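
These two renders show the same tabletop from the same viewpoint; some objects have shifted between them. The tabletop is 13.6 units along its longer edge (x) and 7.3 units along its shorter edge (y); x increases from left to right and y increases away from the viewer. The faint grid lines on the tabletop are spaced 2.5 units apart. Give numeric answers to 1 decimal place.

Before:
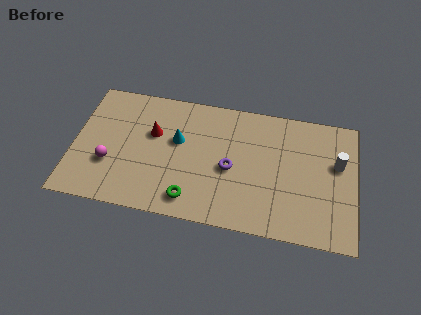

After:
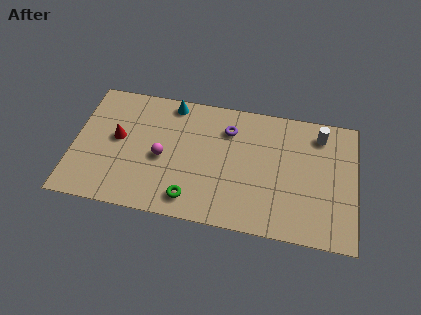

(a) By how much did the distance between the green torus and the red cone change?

+0.7

Before: roughly 3.9 units apart; after: 4.6. That's 0.7 units further apart.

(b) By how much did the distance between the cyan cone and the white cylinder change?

-0.5

The distance was about 7.7 in the first image and 7.2 in the second, so they moved 0.5 units closer together.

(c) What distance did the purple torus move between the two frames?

2.2

The purple torus moved from about (7.6, 3.3) to (7.4, 5.5), a distance of √(0.2² + 2.2²) ≈ 2.2.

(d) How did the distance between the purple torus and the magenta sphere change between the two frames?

-2.1

They were about 5.9 units apart before and 3.8 after — 2.1 units closer together.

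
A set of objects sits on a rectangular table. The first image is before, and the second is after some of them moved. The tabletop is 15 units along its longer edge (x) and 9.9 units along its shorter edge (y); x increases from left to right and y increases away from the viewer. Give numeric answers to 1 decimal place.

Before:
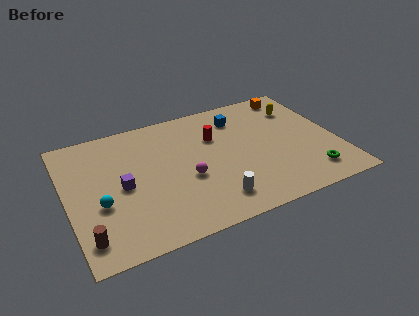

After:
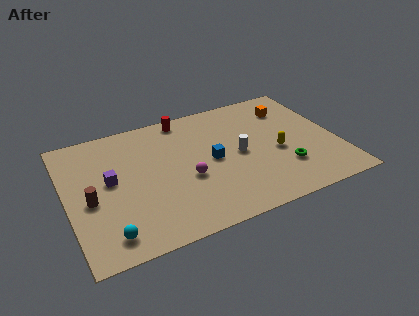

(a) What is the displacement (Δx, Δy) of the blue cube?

(-1.9, -2.9)

The blue cube started near (9.9, 7.8) and ended near (8.0, 4.9).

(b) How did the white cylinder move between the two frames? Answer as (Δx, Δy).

(1.8, 3.0)

From the two frames, the white cylinder sits at roughly (7.7, 1.8) before and (9.5, 4.8) after.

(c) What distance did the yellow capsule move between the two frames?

3.6

From (13.3, 7.4) to (11.6, 4.2), the yellow capsule covered √(1.7² + 3.2²) ≈ 3.6 units.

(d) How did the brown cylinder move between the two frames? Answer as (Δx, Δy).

(0.4, 2.6)

The brown cylinder started near (0.8, 1.7) and ended near (1.2, 4.3).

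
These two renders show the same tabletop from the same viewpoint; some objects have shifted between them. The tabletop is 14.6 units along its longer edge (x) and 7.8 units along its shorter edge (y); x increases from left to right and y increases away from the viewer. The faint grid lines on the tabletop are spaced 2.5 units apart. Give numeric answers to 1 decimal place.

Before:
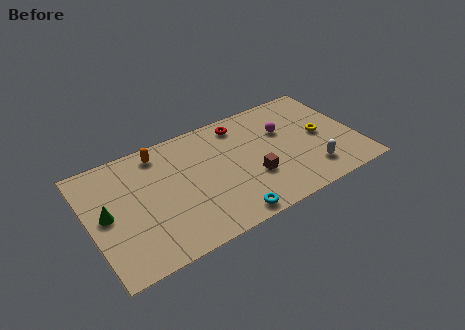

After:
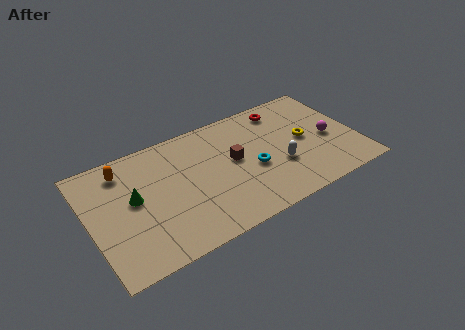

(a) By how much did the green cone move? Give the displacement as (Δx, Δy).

(1.5, 0.3)

The green cone started near (0.9, 4.0) and ended near (2.4, 4.3).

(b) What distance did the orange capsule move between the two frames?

2.0

The orange capsule moved from about (4.1, 6.7) to (2.1, 6.4), a distance of √(2.0² + 0.3²) ≈ 2.0.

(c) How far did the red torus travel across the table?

2.4

The red torus was near (8.6, 6.6) before and (11.0, 6.6) after, so it travelled √(2.4² + 0.0²) ≈ 2.4 units.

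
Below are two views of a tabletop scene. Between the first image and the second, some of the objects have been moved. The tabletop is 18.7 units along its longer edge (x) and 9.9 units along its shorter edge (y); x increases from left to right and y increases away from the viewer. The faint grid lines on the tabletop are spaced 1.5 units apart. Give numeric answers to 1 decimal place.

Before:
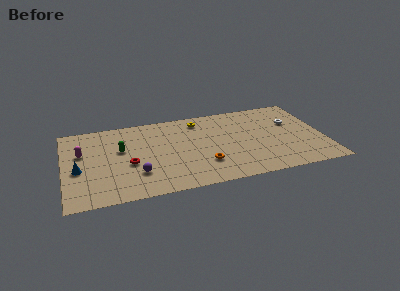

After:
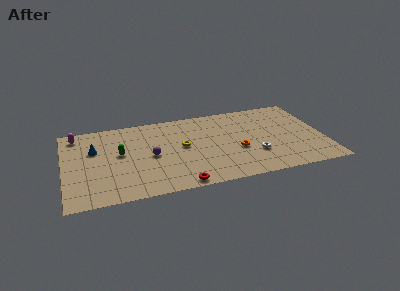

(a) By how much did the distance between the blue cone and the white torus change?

-3.9

Before: roughly 15.8 units apart; after: 11.9. That's 3.9 units closer together.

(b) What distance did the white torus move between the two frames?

4.5

From (16.6, 6.4) to (13.6, 3.1), the white torus covered √(3.0² + 3.3²) ≈ 4.5 units.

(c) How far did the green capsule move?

0.5

From (4.1, 6.0) to (4.0, 5.5), the green capsule covered √(0.1² + 0.5²) ≈ 0.5 units.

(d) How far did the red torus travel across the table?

4.7

The red torus moved from about (4.6, 4.1) to (8.0, 0.8), a distance of √(3.4² + 3.3²) ≈ 4.7.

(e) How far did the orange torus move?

2.7

From (9.9, 2.8) to (12.4, 3.9), the orange torus covered √(2.5² + 1.1²) ≈ 2.7 units.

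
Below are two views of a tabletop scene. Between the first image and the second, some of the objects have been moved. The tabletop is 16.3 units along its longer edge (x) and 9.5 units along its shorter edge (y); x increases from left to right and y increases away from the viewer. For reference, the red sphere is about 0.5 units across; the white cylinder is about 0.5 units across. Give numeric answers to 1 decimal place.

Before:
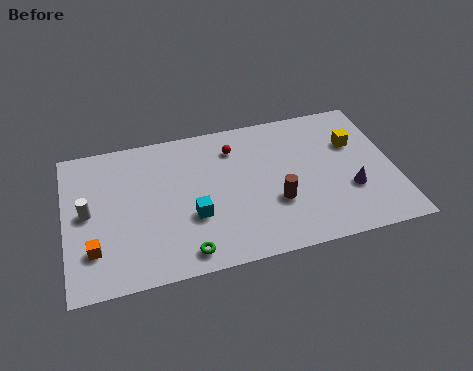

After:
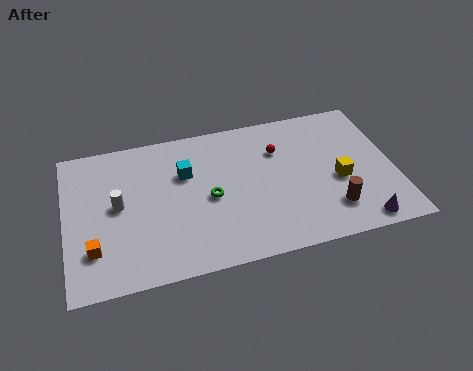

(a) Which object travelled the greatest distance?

the green torus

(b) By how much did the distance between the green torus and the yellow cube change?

-3.8

Before: roughly 10.2 units apart; after: 6.4. That's 3.8 units closer together.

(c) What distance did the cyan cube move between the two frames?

2.9

The cyan cube was near (6.2, 3.4) before and (6.0, 6.3) after, so it travelled √(0.2² + 2.9²) ≈ 2.9 units.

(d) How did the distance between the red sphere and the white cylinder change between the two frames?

+0.5

The distance was about 7.8 in the first image and 8.3 in the second, so they moved 0.5 units further apart.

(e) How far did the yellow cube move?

2.5

The yellow cube moved from about (14.5, 6.3) to (13.5, 4.0), a distance of √(1.0² + 2.3²) ≈ 2.5.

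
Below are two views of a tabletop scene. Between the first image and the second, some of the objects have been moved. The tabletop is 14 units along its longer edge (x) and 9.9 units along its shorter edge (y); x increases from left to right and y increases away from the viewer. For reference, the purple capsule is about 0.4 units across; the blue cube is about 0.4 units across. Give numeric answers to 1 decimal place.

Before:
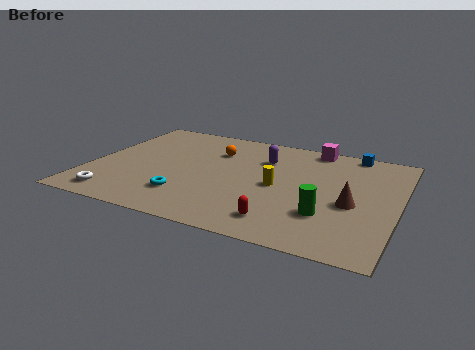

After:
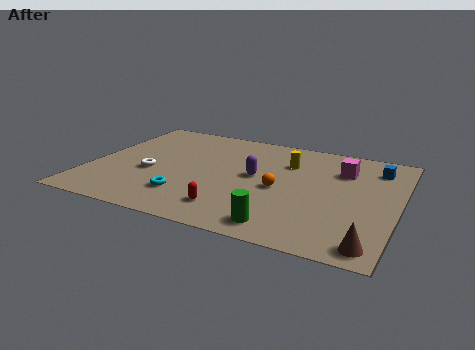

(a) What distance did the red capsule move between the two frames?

2.3

The red capsule was near (9.1, 1.7) before and (6.8, 1.9) after, so it travelled √(2.3² + 0.2²) ≈ 2.3 units.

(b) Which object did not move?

the cyan torus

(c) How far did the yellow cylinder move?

2.4

The yellow cylinder moved from about (8.6, 4.7) to (8.8, 7.1), a distance of √(0.2² + 2.4²) ≈ 2.4.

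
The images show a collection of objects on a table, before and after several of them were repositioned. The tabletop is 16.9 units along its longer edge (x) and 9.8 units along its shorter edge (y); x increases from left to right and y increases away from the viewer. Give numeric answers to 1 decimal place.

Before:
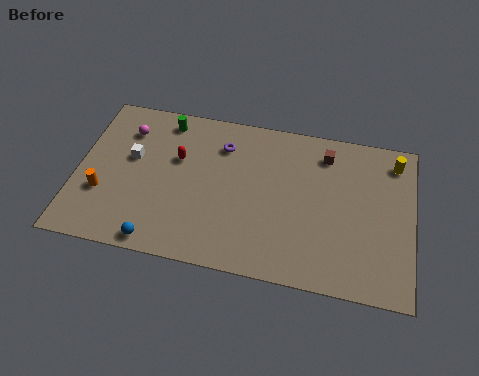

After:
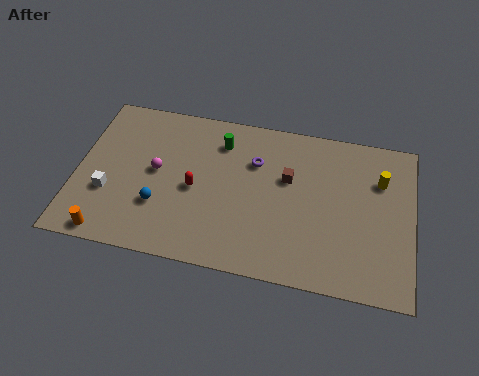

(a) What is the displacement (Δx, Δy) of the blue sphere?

(-0.1, 2.2)

The blue sphere started near (4.4, 0.9) and ended near (4.3, 3.1).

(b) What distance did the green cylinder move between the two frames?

3.0

The green cylinder was near (4.2, 8.5) before and (7.1, 7.7) after, so it travelled √(2.9² + 0.8²) ≈ 3.0 units.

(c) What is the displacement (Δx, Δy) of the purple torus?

(1.7, -0.7)

The purple torus started near (7.2, 7.5) and ended near (8.9, 6.8).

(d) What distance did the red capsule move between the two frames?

2.0

From (5.0, 6.2) to (6.0, 4.5), the red capsule covered √(1.0² + 1.7²) ≈ 2.0 units.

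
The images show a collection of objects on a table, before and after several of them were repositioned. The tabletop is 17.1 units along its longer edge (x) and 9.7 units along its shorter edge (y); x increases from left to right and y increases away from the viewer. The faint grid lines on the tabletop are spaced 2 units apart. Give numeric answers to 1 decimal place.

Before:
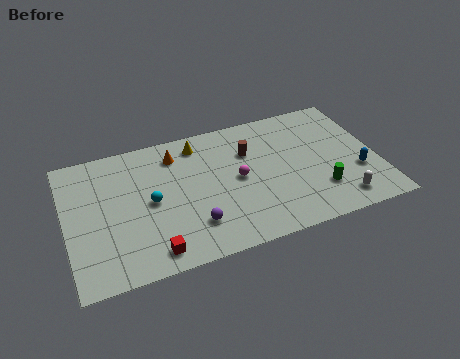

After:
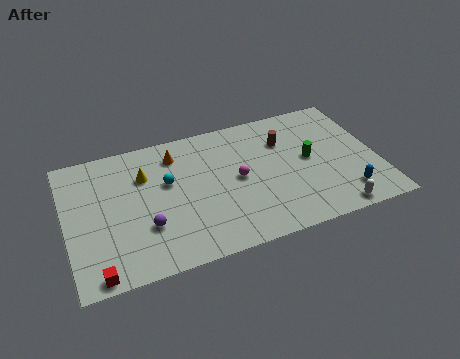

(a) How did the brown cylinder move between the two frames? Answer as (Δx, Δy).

(2.0, 0.2)

The brown cylinder was at about (10.2, 6.7) and moved to about (12.2, 6.9).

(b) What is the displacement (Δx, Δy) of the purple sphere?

(-2.5, 0.7)

The purple sphere was at about (6.7, 2.4) and moved to about (4.2, 3.1).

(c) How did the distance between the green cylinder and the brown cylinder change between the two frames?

-3.2

They were about 5.4 units apart before and 2.2 after — 3.2 units closer together.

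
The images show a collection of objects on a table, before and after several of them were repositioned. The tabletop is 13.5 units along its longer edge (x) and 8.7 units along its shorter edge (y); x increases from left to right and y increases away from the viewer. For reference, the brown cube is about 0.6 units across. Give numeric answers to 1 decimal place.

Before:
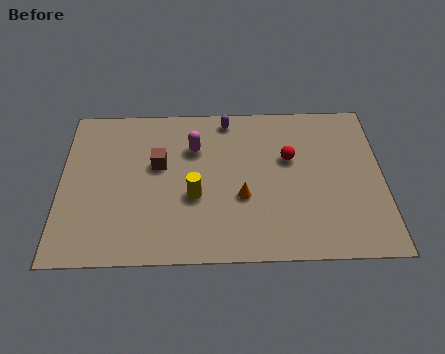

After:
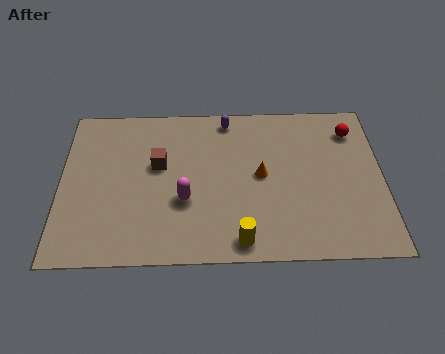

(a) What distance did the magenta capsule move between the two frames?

2.9

From (5.6, 6.1) to (5.2, 3.2), the magenta capsule covered √(0.4² + 2.9²) ≈ 2.9 units.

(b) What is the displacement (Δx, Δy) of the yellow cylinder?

(1.9, -2.4)

From the two frames, the yellow cylinder sits at roughly (5.6, 3.4) before and (7.5, 1.0) after.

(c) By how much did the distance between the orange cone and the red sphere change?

+1.7

The distance was about 2.9 in the first image and 4.6 in the second, so they moved 1.7 units further apart.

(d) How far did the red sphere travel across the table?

3.1

The red sphere moved from about (9.6, 5.4) to (12.3, 6.9), a distance of √(2.7² + 1.5²) ≈ 3.1.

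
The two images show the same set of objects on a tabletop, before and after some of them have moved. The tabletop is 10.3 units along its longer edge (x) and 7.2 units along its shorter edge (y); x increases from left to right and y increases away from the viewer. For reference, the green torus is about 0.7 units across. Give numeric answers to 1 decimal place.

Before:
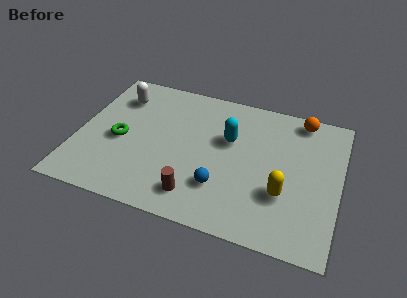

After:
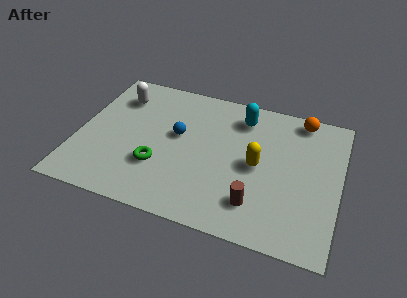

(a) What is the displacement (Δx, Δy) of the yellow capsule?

(-1.1, 1.1)

The yellow capsule was at about (8.2, 2.4) and moved to about (7.1, 3.5).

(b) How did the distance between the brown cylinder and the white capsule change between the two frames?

+1.5

The distance was about 5.5 in the first image and 7.0 in the second, so they moved 1.5 units further apart.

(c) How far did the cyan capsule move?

1.4

The cyan capsule moved from about (5.9, 4.5) to (6.3, 5.8), a distance of √(0.4² + 1.3²) ≈ 1.4.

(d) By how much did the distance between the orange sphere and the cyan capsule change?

-0.9

They were about 3.3 units apart before and 2.4 after — 0.9 units closer together.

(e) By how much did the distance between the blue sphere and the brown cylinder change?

+3.0

Before: roughly 1.1 units apart; after: 4.1. That's 3.0 units further apart.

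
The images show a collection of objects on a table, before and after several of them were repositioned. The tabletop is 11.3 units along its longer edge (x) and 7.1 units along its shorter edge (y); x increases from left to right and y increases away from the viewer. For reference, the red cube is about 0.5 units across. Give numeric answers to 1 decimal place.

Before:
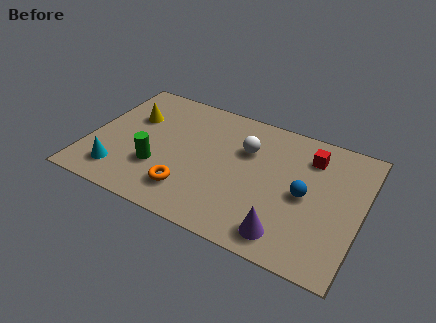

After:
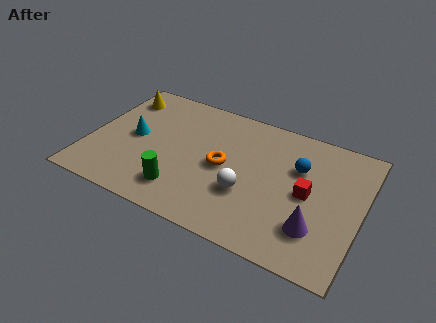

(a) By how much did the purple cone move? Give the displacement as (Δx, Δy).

(1.1, 0.8)

The purple cone started near (8.5, 1.1) and ended near (9.6, 1.9).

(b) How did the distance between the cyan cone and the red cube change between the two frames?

-1.2

They were about 8.5 units apart before and 7.3 after — 1.2 units closer together.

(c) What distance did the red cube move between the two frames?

2.0

From (9.0, 5.5) to (9.1, 3.5), the red cube covered √(0.1² + 2.0²) ≈ 2.0 units.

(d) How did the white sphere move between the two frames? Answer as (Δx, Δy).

(0.3, -2.3)

The white sphere was at about (6.4, 4.8) and moved to about (6.7, 2.5).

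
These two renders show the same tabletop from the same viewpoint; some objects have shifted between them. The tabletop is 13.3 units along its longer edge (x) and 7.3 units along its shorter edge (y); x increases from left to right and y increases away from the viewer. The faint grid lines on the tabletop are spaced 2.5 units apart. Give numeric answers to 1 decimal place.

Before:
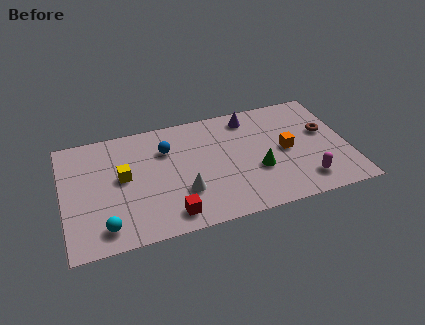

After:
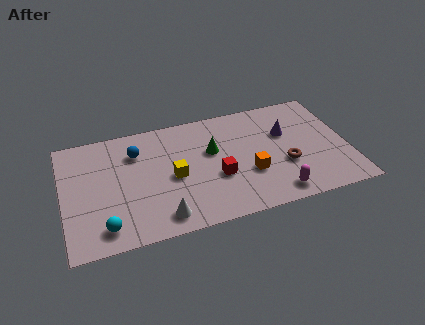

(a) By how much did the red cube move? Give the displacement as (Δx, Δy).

(2.3, 1.7)

The red cube started near (4.8, 1.1) and ended near (7.1, 2.8).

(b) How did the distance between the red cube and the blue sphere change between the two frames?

+0.3

The distance was about 4.1 in the first image and 4.4 in the second, so they moved 0.3 units further apart.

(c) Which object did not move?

the cyan sphere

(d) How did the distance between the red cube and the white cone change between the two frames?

+1.8

Before: roughly 1.4 units apart; after: 3.2. That's 1.8 units further apart.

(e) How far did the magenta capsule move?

1.5

From (11.1, 1.4) to (9.7, 1.0), the magenta capsule covered √(1.4² + 0.4²) ≈ 1.5 units.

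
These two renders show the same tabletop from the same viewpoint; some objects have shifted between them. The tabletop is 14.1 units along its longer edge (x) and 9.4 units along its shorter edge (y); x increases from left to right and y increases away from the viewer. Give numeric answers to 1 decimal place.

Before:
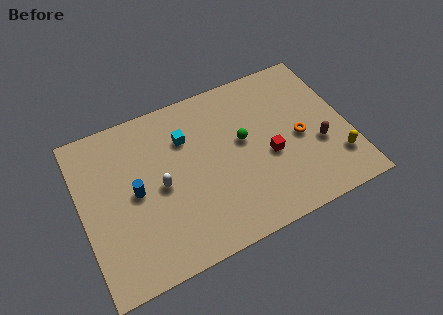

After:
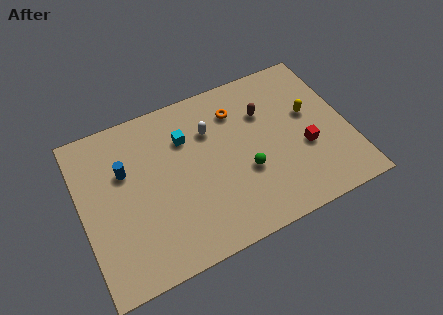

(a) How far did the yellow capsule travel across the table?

3.4

The yellow capsule moved from about (13.2, 2.3) to (12.2, 5.5), a distance of √(1.0² + 3.2²) ≈ 3.4.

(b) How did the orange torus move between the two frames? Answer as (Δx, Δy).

(-3.0, 2.9)

The orange torus was at about (11.5, 4.3) and moved to about (8.5, 7.2).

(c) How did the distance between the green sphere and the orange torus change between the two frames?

+0.6

Before: roughly 3.1 units apart; after: 3.7. That's 0.6 units further apart.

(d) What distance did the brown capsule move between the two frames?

3.9

From (12.4, 3.5) to (9.9, 6.5), the brown capsule covered √(2.5² + 3.0²) ≈ 3.9 units.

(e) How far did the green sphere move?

1.8

From (8.6, 5.3) to (8.5, 3.5), the green sphere covered √(0.1² + 1.8²) ≈ 1.8 units.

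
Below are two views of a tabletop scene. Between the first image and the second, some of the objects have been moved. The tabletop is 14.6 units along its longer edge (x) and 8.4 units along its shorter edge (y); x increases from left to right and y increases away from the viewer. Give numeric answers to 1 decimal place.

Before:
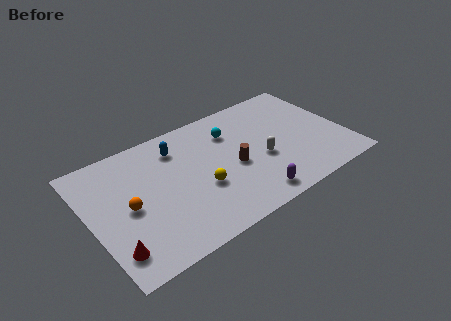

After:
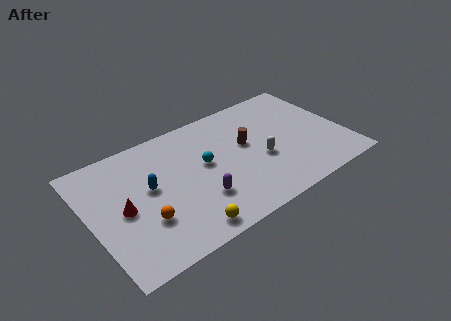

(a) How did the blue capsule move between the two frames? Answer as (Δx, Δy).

(-1.9, -1.9)

The blue capsule started near (5.3, 6.6) and ended near (3.4, 4.7).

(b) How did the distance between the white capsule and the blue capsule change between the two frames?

+1.0

The distance was about 5.4 in the first image and 6.4 in the second, so they moved 1.0 units further apart.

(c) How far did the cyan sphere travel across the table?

2.3

The cyan sphere moved from about (8.4, 6.2) to (6.6, 4.7), a distance of √(1.8² + 1.5²) ≈ 2.3.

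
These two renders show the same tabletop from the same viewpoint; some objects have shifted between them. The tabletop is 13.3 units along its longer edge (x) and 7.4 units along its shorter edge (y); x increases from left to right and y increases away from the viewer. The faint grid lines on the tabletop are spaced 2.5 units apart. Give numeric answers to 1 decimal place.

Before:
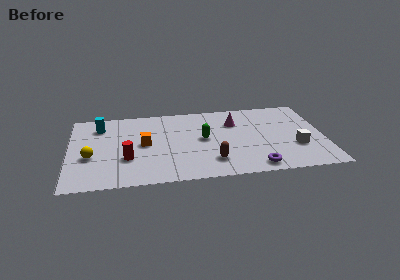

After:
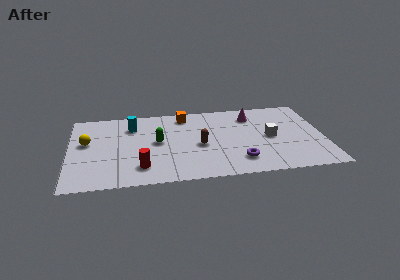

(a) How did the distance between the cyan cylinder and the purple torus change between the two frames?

-2.6

They were about 9.4 units apart before and 6.8 after — 2.6 units closer together.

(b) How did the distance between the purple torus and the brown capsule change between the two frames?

+0.3

They were about 2.3 units apart before and 2.6 after — 0.3 units further apart.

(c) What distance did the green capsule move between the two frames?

2.4

From (7.0, 3.9) to (4.6, 3.9), the green capsule covered √(2.4² + 0.0²) ≈ 2.4 units.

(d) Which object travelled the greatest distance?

the orange cube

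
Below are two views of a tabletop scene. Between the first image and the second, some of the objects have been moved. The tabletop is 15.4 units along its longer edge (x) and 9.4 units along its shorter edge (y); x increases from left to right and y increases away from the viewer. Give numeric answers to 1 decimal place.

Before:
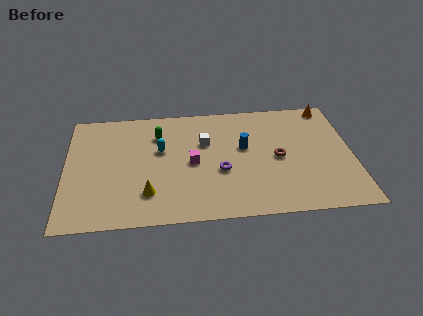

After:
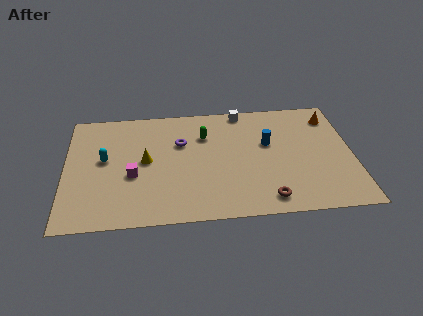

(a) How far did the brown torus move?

3.3

The brown torus was near (11.4, 4.5) before and (10.7, 1.3) after, so it travelled √(0.7² + 3.2²) ≈ 3.3 units.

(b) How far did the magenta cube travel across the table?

3.3

From (6.8, 4.5) to (3.6, 3.8), the magenta cube covered √(3.2² + 0.7²) ≈ 3.3 units.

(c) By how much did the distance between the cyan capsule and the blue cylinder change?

+4.3

The distance was about 4.5 in the first image and 8.8 in the second, so they moved 4.3 units further apart.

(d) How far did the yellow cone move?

2.6

The yellow cone moved from about (4.4, 2.3) to (4.3, 4.9), a distance of √(0.1² + 2.6²) ≈ 2.6.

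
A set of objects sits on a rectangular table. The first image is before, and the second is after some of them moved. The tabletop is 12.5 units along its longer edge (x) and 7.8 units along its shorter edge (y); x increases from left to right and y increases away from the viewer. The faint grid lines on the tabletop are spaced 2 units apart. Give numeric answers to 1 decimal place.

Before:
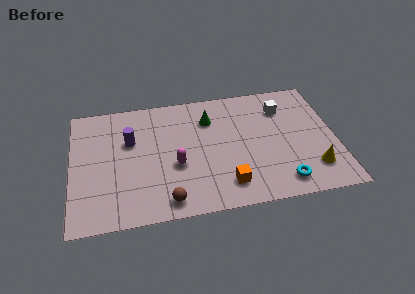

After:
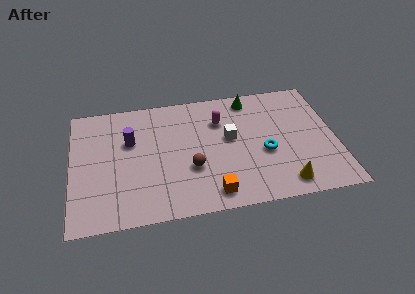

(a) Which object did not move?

the purple cylinder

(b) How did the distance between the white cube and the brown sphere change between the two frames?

-5.0

They were about 7.5 units apart before and 2.5 after — 5.0 units closer together.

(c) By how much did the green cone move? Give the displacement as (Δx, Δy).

(2.0, 1.0)

The green cone started near (6.6, 5.8) and ended near (8.6, 6.8).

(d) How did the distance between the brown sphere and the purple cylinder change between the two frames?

-0.7

The distance was about 4.3 in the first image and 3.6 in the second, so they moved 0.7 units closer together.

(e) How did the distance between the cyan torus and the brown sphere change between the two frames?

-1.9

They were about 5.4 units apart before and 3.5 after — 1.9 units closer together.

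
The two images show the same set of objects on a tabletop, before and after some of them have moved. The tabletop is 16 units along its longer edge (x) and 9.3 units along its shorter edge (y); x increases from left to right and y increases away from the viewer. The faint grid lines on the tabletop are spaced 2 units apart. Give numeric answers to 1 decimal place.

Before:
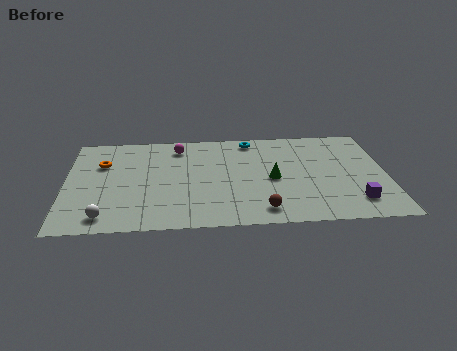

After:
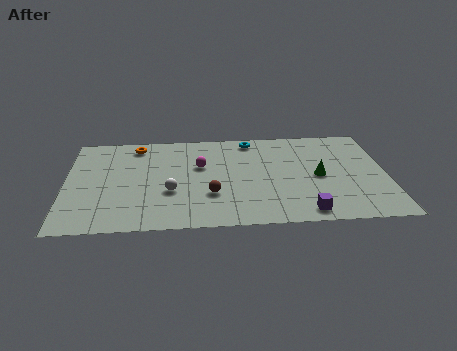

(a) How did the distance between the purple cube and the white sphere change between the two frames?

-5.3

They were about 12.3 units apart before and 7.0 after — 5.3 units closer together.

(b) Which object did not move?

the cyan torus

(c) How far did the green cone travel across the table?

2.3

From (10.3, 4.3) to (12.6, 4.4), the green cone covered √(2.3² + 0.1²) ≈ 2.3 units.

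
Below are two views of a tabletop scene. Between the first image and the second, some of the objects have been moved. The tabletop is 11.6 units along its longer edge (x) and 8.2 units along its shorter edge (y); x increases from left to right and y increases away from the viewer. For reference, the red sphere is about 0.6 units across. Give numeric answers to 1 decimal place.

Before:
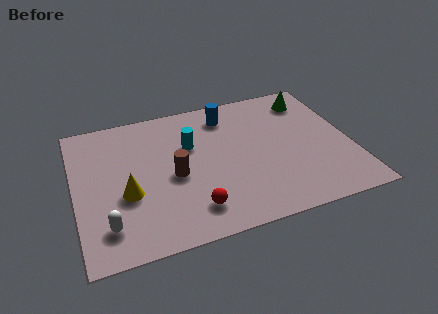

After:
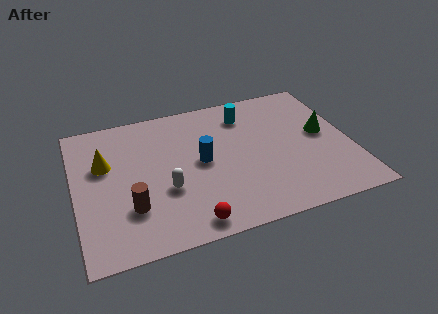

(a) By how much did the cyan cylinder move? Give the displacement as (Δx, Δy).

(2.5, 1.2)

From the two frames, the cyan cylinder sits at roughly (4.9, 5.3) before and (7.4, 6.5) after.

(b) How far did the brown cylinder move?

2.3

From (4.1, 3.7) to (2.2, 2.4), the brown cylinder covered √(1.9² + 1.3²) ≈ 2.3 units.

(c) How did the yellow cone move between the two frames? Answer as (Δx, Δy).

(-0.8, 2.0)

The yellow cone was at about (2.1, 3.2) and moved to about (1.3, 5.2).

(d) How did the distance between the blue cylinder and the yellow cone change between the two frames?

-1.6

Before: roughly 5.7 units apart; after: 4.1. That's 1.6 units closer together.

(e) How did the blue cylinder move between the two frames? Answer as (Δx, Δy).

(-1.3, -2.5)

The blue cylinder was at about (6.6, 6.7) and moved to about (5.3, 4.2).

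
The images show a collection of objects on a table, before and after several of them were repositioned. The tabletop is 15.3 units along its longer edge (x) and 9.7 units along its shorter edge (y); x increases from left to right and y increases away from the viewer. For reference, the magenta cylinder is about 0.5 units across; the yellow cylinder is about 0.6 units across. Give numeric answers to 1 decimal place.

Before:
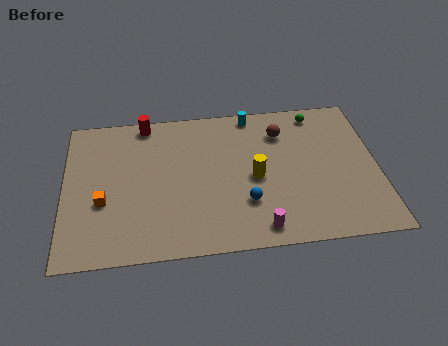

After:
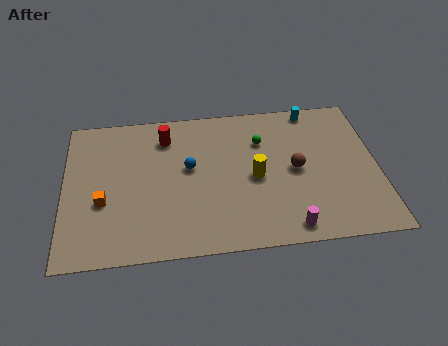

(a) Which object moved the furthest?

the blue sphere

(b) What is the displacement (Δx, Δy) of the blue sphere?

(-2.7, 2.6)

The blue sphere started near (8.8, 2.9) and ended near (6.1, 5.5).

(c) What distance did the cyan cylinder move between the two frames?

3.0

From (9.3, 8.8) to (12.3, 8.8), the cyan cylinder covered √(3.0² + 0.0²) ≈ 3.0 units.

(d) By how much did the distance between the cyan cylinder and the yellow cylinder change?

+0.9

They were about 4.3 units apart before and 5.2 after — 0.9 units further apart.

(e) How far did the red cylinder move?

1.5

The red cylinder was near (4.0, 8.8) before and (5.0, 7.7) after, so it travelled √(1.0² + 1.1²) ≈ 1.5 units.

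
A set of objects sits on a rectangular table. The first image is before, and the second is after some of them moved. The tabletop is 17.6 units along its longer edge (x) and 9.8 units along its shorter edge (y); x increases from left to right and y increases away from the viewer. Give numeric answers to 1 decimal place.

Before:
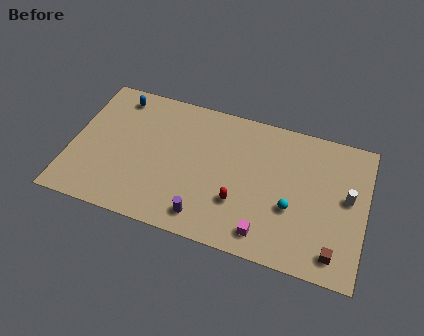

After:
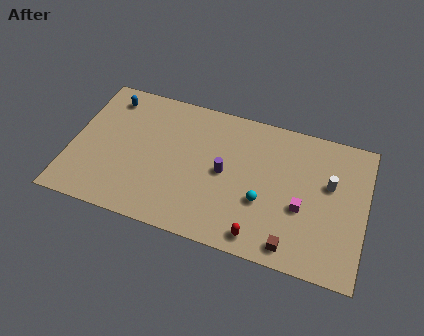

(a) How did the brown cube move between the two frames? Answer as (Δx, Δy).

(-2.5, -0.3)

From the two frames, the brown cube sits at roughly (16.0, 1.5) before and (13.5, 1.2) after.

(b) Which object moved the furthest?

the purple cylinder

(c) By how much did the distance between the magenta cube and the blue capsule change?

+1.0

The distance was about 11.7 in the first image and 12.7 in the second, so they moved 1.0 units further apart.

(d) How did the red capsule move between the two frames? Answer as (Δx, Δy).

(1.4, -1.9)

The red capsule started near (10.2, 3.1) and ended near (11.6, 1.2).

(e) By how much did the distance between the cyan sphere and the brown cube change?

-0.4

Before: roughly 3.5 units apart; after: 3.1. That's 0.4 units closer together.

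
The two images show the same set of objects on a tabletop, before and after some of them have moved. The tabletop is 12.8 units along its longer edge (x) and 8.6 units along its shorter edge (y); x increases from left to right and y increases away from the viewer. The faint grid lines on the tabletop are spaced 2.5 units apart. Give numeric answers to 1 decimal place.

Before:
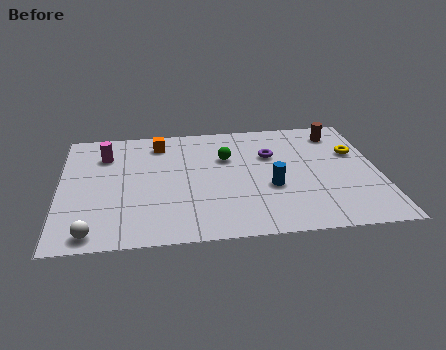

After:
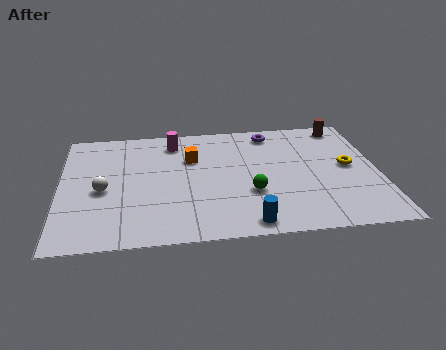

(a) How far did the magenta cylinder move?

2.9

The magenta cylinder moved from about (1.8, 6.4) to (4.6, 7.1), a distance of √(2.8² + 0.7²) ≈ 2.9.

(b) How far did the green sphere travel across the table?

2.8

The green sphere was near (6.7, 5.7) before and (7.6, 3.0) after, so it travelled √(0.9² + 2.7²) ≈ 2.8 units.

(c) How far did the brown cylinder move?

0.6

The brown cylinder was near (11.3, 7.1) before and (11.6, 7.6) after, so it travelled √(0.3² + 0.5²) ≈ 0.6 units.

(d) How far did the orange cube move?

1.8

The orange cube was near (4.0, 7.1) before and (5.3, 5.8) after, so it travelled √(1.3² + 1.3²) ≈ 1.8 units.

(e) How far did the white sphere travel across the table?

2.9

From (1.3, 0.9) to (1.7, 3.8), the white sphere covered √(0.4² + 2.9²) ≈ 2.9 units.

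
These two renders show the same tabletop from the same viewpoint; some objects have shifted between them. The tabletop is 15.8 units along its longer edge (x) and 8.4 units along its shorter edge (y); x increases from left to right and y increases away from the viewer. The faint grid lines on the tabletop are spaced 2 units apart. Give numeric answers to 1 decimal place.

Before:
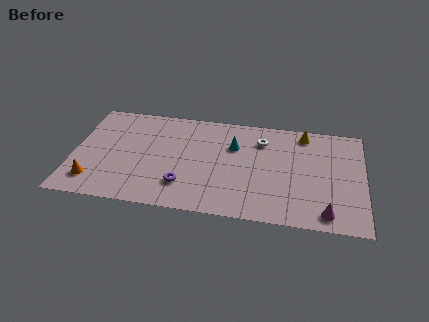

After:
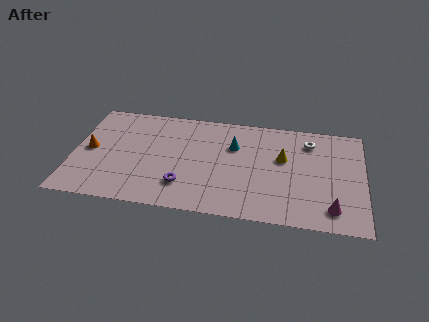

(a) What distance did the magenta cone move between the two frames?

0.5

From (13.8, 1.1) to (14.1, 1.5), the magenta cone covered √(0.3² + 0.4²) ≈ 0.5 units.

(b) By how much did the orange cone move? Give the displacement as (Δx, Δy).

(-0.3, 2.5)

The orange cone started near (1.2, 1.7) and ended near (0.9, 4.2).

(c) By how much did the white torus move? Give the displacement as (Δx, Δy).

(2.6, 0.3)

From the two frames, the white torus sits at roughly (10.2, 6.4) before and (12.8, 6.7) after.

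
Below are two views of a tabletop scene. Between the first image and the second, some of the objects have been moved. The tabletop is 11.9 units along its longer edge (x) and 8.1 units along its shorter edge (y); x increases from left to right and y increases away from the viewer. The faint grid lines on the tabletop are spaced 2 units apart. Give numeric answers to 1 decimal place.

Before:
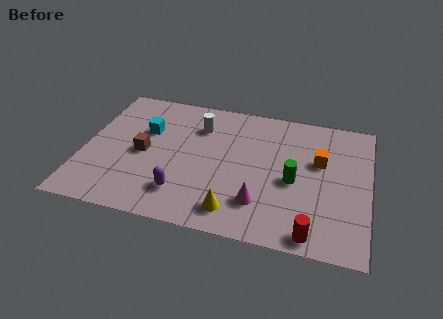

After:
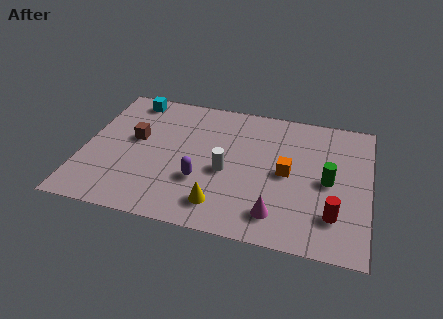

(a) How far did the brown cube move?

0.9

The brown cube moved from about (2.5, 3.8) to (2.1, 4.6), a distance of √(0.4² + 0.8²) ≈ 0.9.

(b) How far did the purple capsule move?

1.1

From (4.3, 1.8) to (5.0, 2.7), the purple capsule covered √(0.7² + 0.9²) ≈ 1.1 units.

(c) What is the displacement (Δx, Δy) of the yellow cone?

(-0.6, 0.2)

From the two frames, the yellow cone sits at roughly (6.5, 1.3) before and (5.9, 1.5) after.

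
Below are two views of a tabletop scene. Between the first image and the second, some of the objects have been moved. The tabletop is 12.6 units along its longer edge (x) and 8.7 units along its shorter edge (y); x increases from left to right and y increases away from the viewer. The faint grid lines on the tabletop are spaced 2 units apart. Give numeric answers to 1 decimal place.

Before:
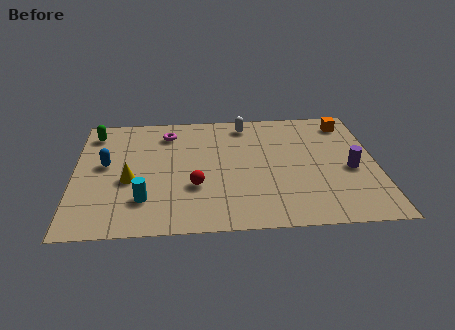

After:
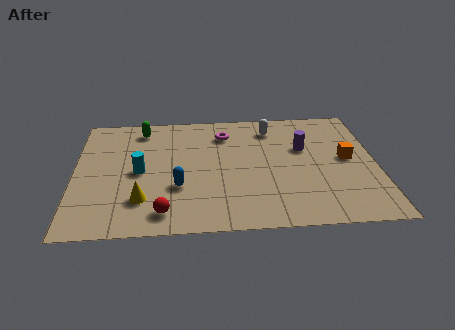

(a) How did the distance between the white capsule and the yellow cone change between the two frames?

+1.1

They were about 6.3 units apart before and 7.4 after — 1.1 units further apart.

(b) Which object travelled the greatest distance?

the blue capsule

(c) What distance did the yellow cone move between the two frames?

1.5

The yellow cone moved from about (2.3, 3.6) to (2.8, 2.2), a distance of √(0.5² + 1.4²) ≈ 1.5.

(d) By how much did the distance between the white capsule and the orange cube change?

-0.3

Before: roughly 4.3 units apart; after: 4.0. That's 0.3 units closer together.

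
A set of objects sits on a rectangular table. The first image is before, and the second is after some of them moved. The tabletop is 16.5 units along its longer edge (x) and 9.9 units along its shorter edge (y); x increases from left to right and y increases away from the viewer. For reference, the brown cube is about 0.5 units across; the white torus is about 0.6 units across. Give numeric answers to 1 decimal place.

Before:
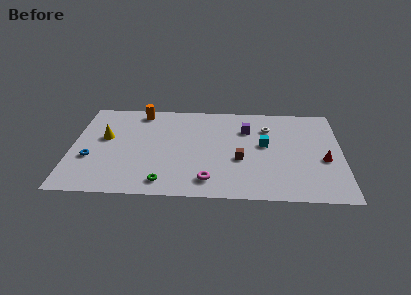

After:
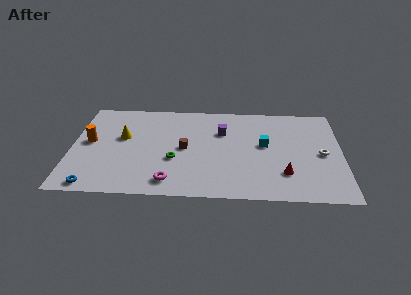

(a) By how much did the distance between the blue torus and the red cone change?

-2.6

Before: roughly 14.2 units apart; after: 11.6. That's 2.6 units closer together.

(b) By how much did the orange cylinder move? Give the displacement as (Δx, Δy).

(-3.0, -3.4)

The orange cylinder started near (4.1, 8.7) and ended near (1.1, 5.3).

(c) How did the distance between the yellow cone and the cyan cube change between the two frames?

-1.1

The distance was about 9.8 in the first image and 8.7 in the second, so they moved 1.1 units closer together.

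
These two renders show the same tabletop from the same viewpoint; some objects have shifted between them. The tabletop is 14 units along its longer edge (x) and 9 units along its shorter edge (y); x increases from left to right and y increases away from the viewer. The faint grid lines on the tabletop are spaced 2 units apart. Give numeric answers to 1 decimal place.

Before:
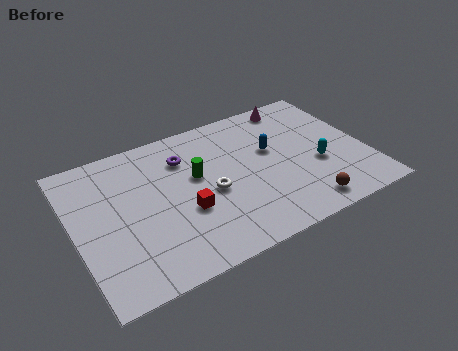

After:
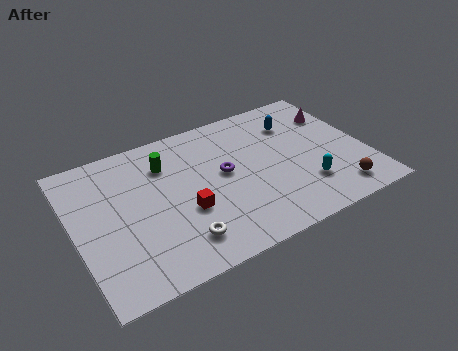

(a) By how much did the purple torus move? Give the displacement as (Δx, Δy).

(1.7, -1.8)

From the two frames, the purple torus sits at roughly (5.5, 6.7) before and (7.2, 4.9) after.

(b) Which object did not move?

the red cube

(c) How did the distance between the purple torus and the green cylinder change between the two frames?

+1.7

Before: roughly 1.5 units apart; after: 3.2. That's 1.7 units further apart.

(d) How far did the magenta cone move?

2.3

The magenta cone was near (11.2, 8.0) before and (13.0, 6.5) after, so it travelled √(1.8² + 1.5²) ≈ 2.3 units.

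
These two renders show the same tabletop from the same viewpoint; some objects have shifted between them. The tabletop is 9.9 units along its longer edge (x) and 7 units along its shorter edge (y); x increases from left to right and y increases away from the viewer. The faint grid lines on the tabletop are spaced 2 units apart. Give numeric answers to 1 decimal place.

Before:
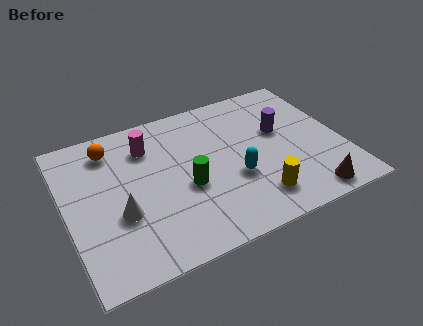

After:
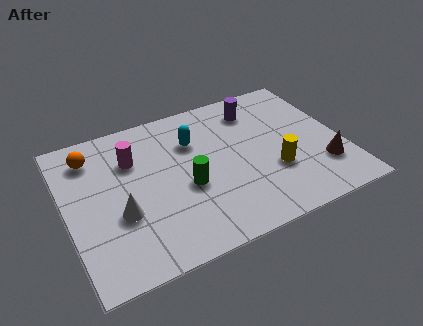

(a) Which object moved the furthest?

the cyan capsule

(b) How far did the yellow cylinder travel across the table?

1.3

The yellow cylinder was near (6.5, 1.4) before and (7.3, 2.4) after, so it travelled √(0.8² + 1.0²) ≈ 1.3 units.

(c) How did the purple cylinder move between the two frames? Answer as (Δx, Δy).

(-0.7, 1.4)

From the two frames, the purple cylinder sits at roughly (7.8, 4.2) before and (7.1, 5.6) after.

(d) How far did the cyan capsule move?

2.6

The cyan capsule moved from about (5.9, 2.6) to (4.7, 4.9), a distance of √(1.2² + 2.3²) ≈ 2.6.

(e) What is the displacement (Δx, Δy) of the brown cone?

(0.7, 1.1)

From the two frames, the brown cone sits at roughly (8.3, 0.8) before and (9.0, 1.9) after.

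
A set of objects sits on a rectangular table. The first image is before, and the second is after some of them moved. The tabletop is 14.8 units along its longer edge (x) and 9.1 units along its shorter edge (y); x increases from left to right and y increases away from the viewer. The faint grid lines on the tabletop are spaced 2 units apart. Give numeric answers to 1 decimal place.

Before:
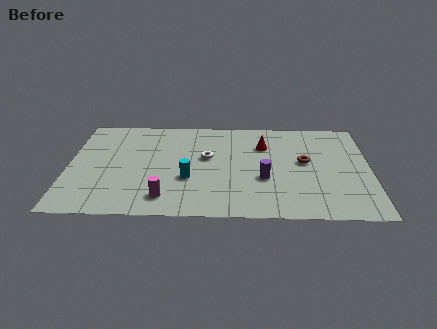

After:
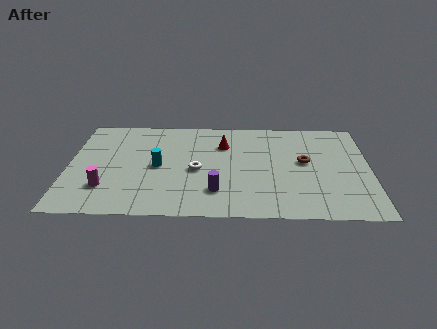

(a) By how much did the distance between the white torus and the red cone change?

-0.3

The distance was about 3.0 in the first image and 2.7 in the second, so they moved 0.3 units closer together.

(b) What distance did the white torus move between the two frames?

1.3

From (6.8, 5.3) to (6.3, 4.1), the white torus covered √(0.5² + 1.2²) ≈ 1.3 units.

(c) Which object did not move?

the brown torus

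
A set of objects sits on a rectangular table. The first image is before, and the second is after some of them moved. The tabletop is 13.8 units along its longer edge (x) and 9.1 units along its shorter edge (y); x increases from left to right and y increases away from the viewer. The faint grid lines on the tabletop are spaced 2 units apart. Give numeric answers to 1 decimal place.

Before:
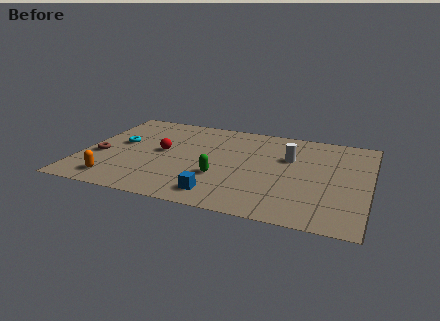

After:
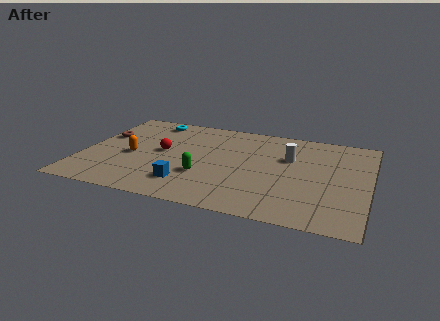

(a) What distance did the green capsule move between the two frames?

0.8

The green capsule was near (6.8, 3.1) before and (6.0, 3.0) after, so it travelled √(0.8² + 0.1²) ≈ 0.8 units.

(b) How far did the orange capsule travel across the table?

2.6

From (1.9, 1.4) to (2.4, 4.0), the orange capsule covered √(0.5² + 2.6²) ≈ 2.6 units.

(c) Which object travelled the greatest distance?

the cyan torus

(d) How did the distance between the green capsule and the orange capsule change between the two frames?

-1.5

The distance was about 5.2 in the first image and 3.7 in the second, so they moved 1.5 units closer together.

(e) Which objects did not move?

the red sphere and the white cylinder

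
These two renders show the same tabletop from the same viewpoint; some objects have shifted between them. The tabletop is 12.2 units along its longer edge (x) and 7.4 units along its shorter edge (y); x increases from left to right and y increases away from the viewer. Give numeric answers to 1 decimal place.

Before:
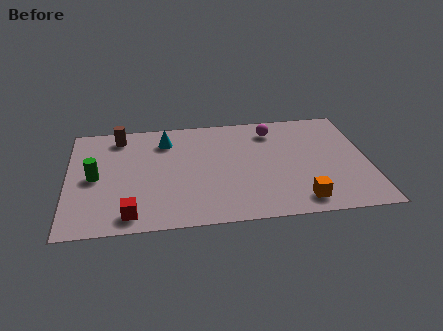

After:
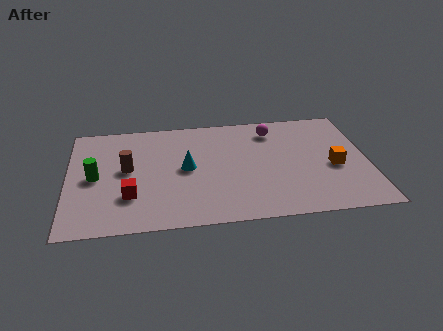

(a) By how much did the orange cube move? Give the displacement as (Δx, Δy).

(1.5, 2.1)

The orange cube started near (9.3, 1.1) and ended near (10.8, 3.2).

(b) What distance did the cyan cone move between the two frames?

2.2

The cyan cone moved from about (4.0, 5.8) to (4.8, 3.8), a distance of √(0.8² + 2.0²) ≈ 2.2.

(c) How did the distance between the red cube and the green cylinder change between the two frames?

-1.0

Before: roughly 3.0 units apart; after: 2.0. That's 1.0 units closer together.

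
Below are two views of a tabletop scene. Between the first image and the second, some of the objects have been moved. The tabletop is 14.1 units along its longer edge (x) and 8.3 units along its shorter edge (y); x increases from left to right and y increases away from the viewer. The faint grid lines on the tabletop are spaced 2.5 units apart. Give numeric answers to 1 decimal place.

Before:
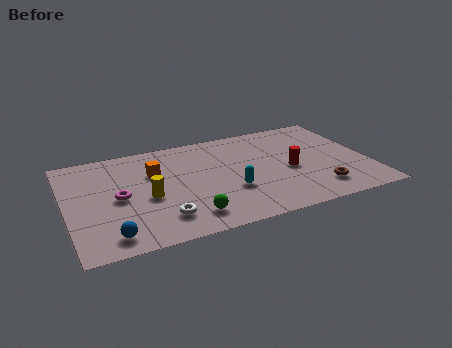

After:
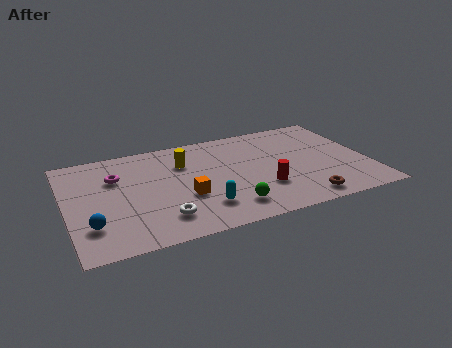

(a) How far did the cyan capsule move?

1.7

The cyan capsule was near (7.5, 2.9) before and (6.1, 2.0) after, so it travelled √(1.4² + 0.9²) ≈ 1.7 units.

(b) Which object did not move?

the white torus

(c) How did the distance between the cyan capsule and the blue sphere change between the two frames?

-0.8

Before: roughly 5.9 units apart; after: 5.1. That's 0.8 units closer together.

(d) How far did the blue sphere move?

1.3

From (1.8, 1.2) to (1.0, 2.2), the blue sphere covered √(0.8² + 1.0²) ≈ 1.3 units.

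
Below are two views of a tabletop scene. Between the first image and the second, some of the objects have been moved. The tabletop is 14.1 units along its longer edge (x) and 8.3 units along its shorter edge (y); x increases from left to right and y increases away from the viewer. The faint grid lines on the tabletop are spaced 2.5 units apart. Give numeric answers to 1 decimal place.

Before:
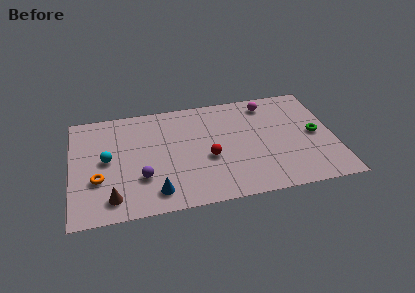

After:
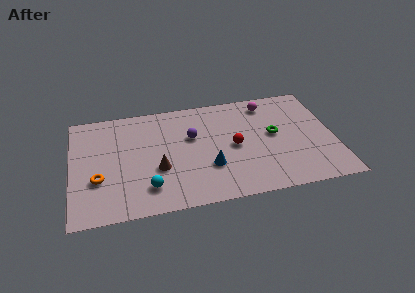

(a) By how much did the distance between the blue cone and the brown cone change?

+0.4

Before: roughly 2.3 units apart; after: 2.7. That's 0.4 units further apart.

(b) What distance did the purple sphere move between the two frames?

3.8

The purple sphere was near (3.7, 2.6) before and (6.5, 5.2) after, so it travelled √(2.8² + 2.6²) ≈ 3.8 units.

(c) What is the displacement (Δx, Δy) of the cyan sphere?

(2.1, -2.5)

The cyan sphere started near (1.9, 4.3) and ended near (4.0, 1.8).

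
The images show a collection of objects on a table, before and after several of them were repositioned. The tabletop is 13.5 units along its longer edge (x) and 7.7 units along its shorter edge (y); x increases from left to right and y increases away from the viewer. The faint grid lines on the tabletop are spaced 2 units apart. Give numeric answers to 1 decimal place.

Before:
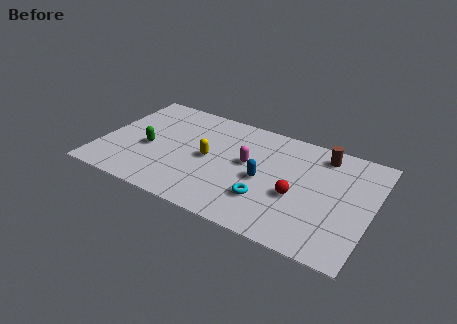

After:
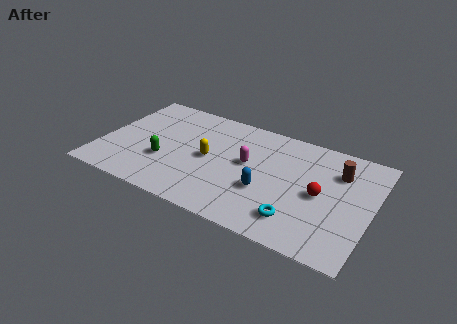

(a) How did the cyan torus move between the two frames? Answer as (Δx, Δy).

(1.6, -0.6)

From the two frames, the cyan torus sits at roughly (8.5, 2.2) before and (10.1, 1.6) after.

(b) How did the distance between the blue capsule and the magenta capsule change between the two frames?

+0.7

Before: roughly 1.2 units apart; after: 1.9. That's 0.7 units further apart.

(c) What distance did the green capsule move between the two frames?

1.1

From (2.4, 3.3) to (3.3, 2.7), the green capsule covered √(0.9² + 0.6²) ≈ 1.1 units.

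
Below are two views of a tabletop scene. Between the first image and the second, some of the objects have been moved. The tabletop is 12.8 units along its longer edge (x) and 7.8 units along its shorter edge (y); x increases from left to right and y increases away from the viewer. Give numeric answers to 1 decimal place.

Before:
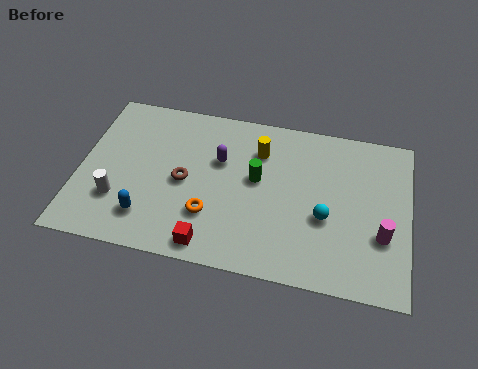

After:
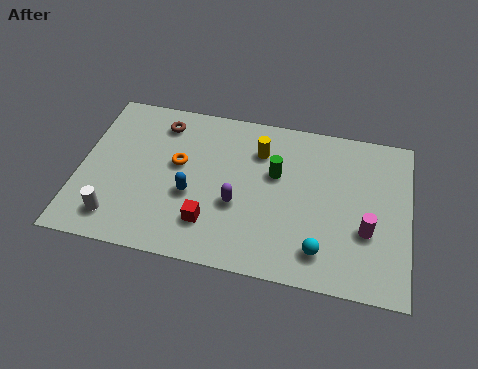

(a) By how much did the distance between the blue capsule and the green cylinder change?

-1.3

They were about 4.9 units apart before and 3.6 after — 1.3 units closer together.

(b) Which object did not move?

the yellow cylinder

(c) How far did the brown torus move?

2.9

The brown torus moved from about (4.1, 3.7) to (3.0, 6.4), a distance of √(1.1² + 2.7²) ≈ 2.9.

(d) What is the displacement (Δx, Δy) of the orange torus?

(-1.4, 2.2)

The orange torus was at about (5.2, 2.3) and moved to about (3.8, 4.5).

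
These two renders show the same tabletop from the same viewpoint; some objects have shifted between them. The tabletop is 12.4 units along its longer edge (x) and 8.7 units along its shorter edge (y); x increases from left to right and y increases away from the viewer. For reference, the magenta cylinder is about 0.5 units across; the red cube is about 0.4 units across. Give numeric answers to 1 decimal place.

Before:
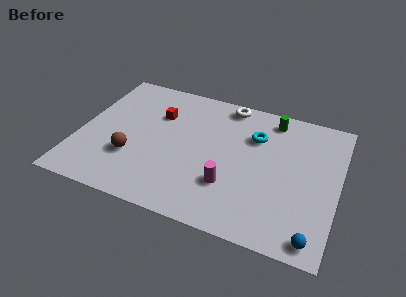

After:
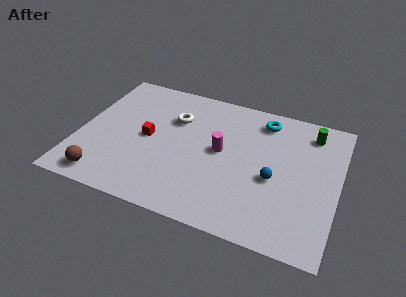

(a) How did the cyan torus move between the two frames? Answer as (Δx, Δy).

(0.3, 1.2)

The cyan torus was at about (8.3, 6.1) and moved to about (8.6, 7.3).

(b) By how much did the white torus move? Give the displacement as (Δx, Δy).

(-2.4, -1.8)

The white torus started near (6.8, 7.8) and ended near (4.4, 6.0).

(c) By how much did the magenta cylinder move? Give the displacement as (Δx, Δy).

(-0.6, 2.0)

The magenta cylinder was at about (7.4, 2.6) and moved to about (6.8, 4.6).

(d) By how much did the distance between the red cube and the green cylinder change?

+2.5

The distance was about 5.6 in the first image and 8.1 in the second, so they moved 2.5 units further apart.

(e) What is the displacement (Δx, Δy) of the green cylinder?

(1.9, -0.3)

The green cylinder was at about (9.0, 7.5) and moved to about (10.9, 7.2).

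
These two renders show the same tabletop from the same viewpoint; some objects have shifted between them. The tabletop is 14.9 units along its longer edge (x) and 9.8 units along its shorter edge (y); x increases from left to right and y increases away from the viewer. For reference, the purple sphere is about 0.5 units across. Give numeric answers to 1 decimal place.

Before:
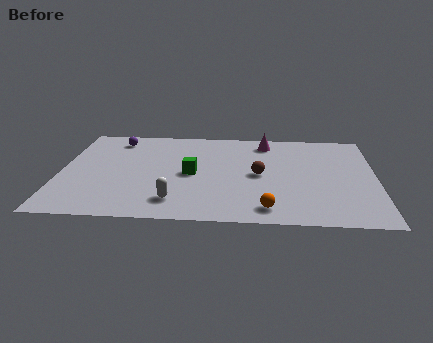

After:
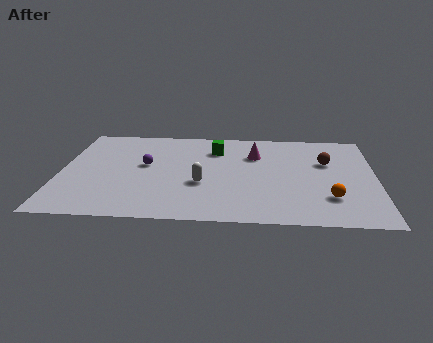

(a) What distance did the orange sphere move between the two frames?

3.1

From (9.8, 1.4) to (12.7, 2.6), the orange sphere covered √(2.9² + 1.2²) ≈ 3.1 units.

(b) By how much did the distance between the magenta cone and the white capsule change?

-3.6

The distance was about 7.7 in the first image and 4.1 in the second, so they moved 3.6 units closer together.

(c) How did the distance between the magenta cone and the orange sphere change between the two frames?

-1.4

Before: roughly 6.9 units apart; after: 5.5. That's 1.4 units closer together.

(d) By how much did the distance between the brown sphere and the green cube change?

+2.2

They were about 3.2 units apart before and 5.4 after — 2.2 units further apart.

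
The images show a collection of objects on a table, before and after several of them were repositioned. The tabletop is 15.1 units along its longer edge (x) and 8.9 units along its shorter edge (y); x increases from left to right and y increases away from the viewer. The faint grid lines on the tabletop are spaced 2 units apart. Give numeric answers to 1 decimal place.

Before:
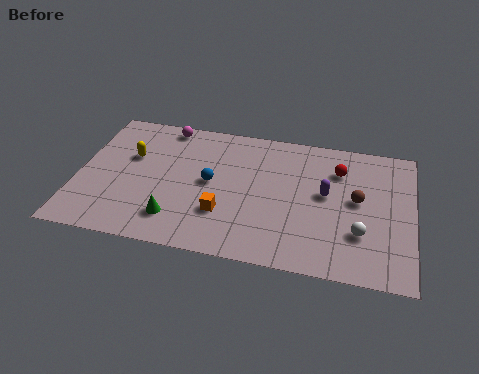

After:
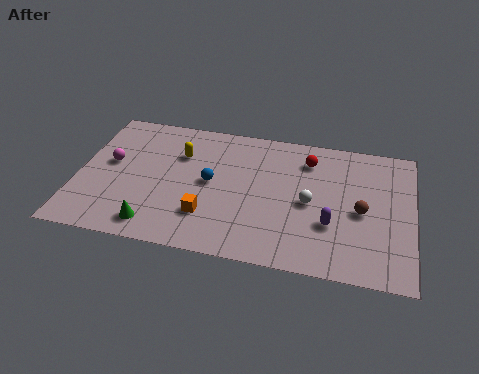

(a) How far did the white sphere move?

2.7

From (12.8, 2.7) to (10.5, 4.2), the white sphere covered √(2.3² + 1.5²) ≈ 2.7 units.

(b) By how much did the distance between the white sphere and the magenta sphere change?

-1.4

The distance was about 10.5 in the first image and 9.1 in the second, so they moved 1.4 units closer together.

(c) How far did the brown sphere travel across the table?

0.7

The brown sphere moved from about (12.6, 4.8) to (12.8, 4.1), a distance of √(0.2² + 0.7²) ≈ 0.7.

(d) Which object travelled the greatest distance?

the magenta sphere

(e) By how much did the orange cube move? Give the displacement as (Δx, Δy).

(-0.7, -0.3)

The orange cube was at about (6.7, 2.7) and moved to about (6.0, 2.4).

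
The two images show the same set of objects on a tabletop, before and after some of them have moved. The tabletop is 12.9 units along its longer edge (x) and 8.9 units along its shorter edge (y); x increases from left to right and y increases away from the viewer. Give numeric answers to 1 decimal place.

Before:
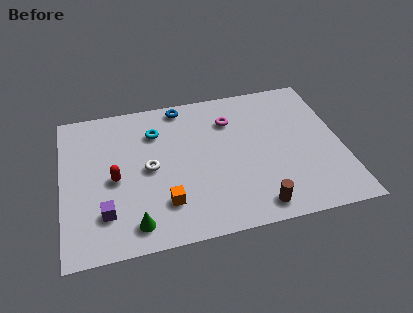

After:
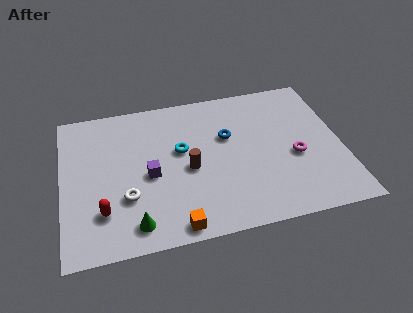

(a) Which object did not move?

the green cone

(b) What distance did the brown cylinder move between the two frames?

4.1

The brown cylinder moved from about (8.7, 1.1) to (5.8, 4.0), a distance of √(2.9² + 2.9²) ≈ 4.1.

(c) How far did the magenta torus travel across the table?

4.0

The magenta torus moved from about (7.9, 6.6) to (10.7, 3.7), a distance of √(2.8² + 2.9²) ≈ 4.0.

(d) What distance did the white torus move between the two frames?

1.9

The white torus moved from about (4.0, 4.4) to (2.9, 2.9), a distance of √(1.1² + 1.5²) ≈ 1.9.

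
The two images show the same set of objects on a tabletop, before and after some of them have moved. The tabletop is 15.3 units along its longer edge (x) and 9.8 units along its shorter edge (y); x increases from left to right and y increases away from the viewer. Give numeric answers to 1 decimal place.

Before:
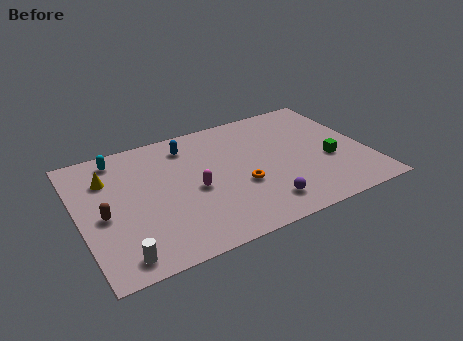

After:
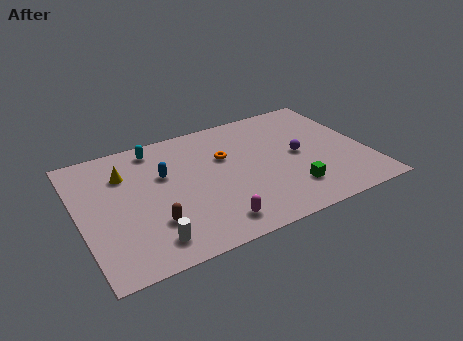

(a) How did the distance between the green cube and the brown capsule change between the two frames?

-4.7

Before: roughly 12.0 units apart; after: 7.3. That's 4.7 units closer together.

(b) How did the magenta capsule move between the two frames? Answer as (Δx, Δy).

(0.6, -2.9)

The magenta capsule started near (6.0, 4.4) and ended near (6.6, 1.5).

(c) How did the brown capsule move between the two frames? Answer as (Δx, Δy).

(2.4, -1.6)

The brown capsule started near (1.2, 4.4) and ended near (3.6, 2.8).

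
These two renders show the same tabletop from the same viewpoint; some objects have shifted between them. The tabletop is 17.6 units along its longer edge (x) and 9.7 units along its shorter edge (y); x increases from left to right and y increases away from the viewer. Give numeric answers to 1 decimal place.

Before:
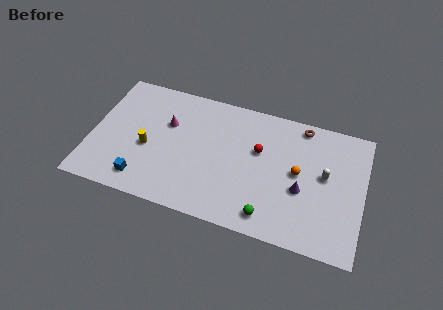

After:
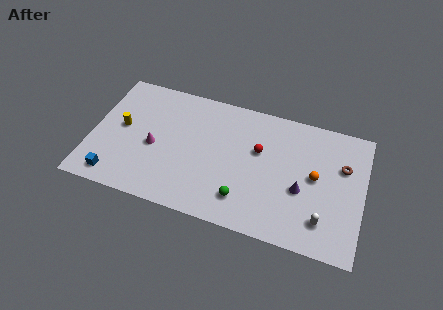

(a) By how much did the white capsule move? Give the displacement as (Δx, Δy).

(0.1, -3.3)

From the two frames, the white capsule sits at roughly (15.1, 5.4) before and (15.2, 2.1) after.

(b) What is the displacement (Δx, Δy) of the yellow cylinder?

(-1.8, 1.1)

From the two frames, the yellow cylinder sits at roughly (3.7, 4.1) before and (1.9, 5.2) after.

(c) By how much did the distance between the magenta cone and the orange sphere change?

+1.7

The distance was about 8.7 in the first image and 10.4 in the second, so they moved 1.7 units further apart.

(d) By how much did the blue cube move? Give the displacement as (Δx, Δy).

(-1.8, -0.3)

The blue cube was at about (3.6, 1.6) and moved to about (1.8, 1.3).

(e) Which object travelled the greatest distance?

the brown torus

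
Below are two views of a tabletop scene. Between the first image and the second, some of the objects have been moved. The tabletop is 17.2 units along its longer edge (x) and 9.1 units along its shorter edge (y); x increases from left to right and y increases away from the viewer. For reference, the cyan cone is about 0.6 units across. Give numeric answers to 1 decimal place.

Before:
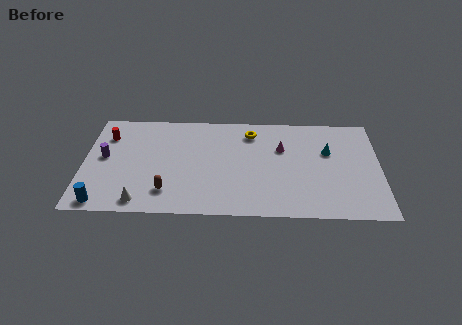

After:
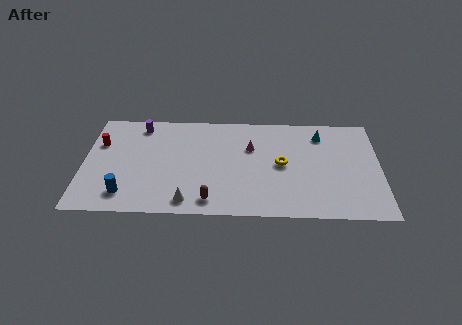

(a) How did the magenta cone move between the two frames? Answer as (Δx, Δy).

(-1.8, 0.0)

From the two frames, the magenta cone sits at roughly (11.5, 6.0) before and (9.7, 6.0) after.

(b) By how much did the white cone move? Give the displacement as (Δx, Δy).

(2.7, 0.1)

The white cone was at about (3.4, 1.1) and moved to about (6.1, 1.2).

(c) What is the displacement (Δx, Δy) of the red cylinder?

(-0.4, -0.7)

From the two frames, the red cylinder sits at roughly (1.3, 6.8) before and (0.9, 6.1) after.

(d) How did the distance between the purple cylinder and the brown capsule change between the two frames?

+3.0

Before: roughly 4.7 units apart; after: 7.7. That's 3.0 units further apart.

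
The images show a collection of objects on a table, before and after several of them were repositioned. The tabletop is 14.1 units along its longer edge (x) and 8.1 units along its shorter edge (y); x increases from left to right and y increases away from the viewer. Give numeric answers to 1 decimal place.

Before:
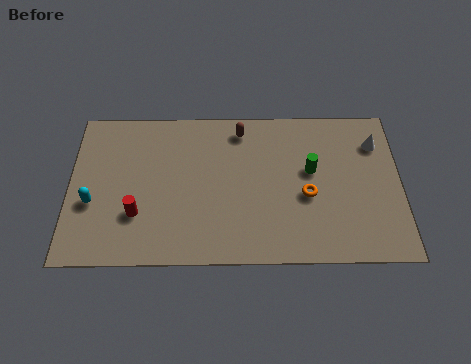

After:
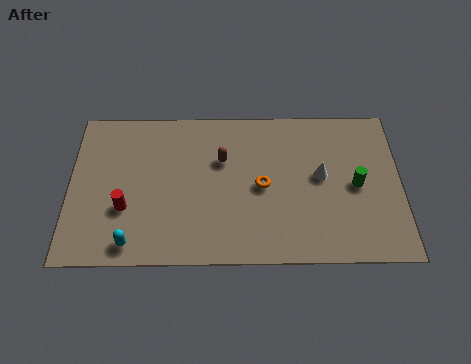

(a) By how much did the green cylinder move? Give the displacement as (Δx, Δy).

(1.9, -0.8)

The green cylinder was at about (10.3, 4.7) and moved to about (12.2, 3.9).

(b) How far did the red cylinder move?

0.6

The red cylinder moved from about (2.9, 2.5) to (2.4, 2.8), a distance of √(0.5² + 0.3²) ≈ 0.6.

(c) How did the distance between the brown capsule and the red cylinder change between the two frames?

-1.4

Before: roughly 6.2 units apart; after: 4.8. That's 1.4 units closer together.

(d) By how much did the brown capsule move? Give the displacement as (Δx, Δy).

(-0.8, -1.6)

The brown capsule started near (7.3, 6.9) and ended near (6.5, 5.3).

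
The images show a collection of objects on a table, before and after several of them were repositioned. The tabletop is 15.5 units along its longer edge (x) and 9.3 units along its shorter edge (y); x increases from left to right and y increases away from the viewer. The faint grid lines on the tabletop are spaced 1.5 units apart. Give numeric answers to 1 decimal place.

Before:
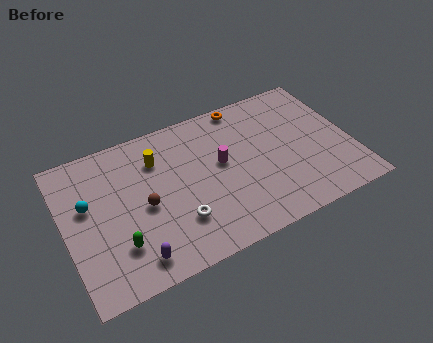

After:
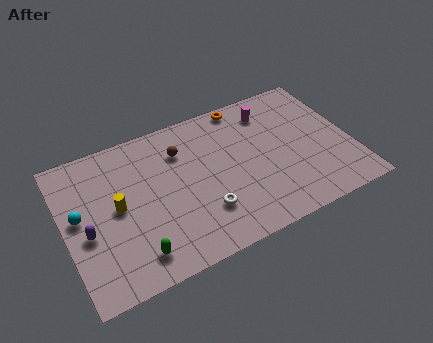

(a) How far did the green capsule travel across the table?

1.2

The green capsule was near (2.6, 2.5) before and (3.4, 1.6) after, so it travelled √(0.8² + 0.9²) ≈ 1.2 units.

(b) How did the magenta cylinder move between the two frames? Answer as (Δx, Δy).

(3.0, 2.3)

From the two frames, the magenta cylinder sits at roughly (8.5, 5.2) before and (11.5, 7.5) after.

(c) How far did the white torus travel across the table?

1.4

The white torus was near (5.8, 2.6) before and (7.2, 2.6) after, so it travelled √(1.4² + 0.0²) ≈ 1.4 units.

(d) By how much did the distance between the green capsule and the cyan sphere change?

+1.0

The distance was about 3.4 in the first image and 4.4 in the second, so they moved 1.0 units further apart.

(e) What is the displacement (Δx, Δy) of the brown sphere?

(2.3, 2.6)

The brown sphere started near (4.2, 4.3) and ended near (6.5, 6.9).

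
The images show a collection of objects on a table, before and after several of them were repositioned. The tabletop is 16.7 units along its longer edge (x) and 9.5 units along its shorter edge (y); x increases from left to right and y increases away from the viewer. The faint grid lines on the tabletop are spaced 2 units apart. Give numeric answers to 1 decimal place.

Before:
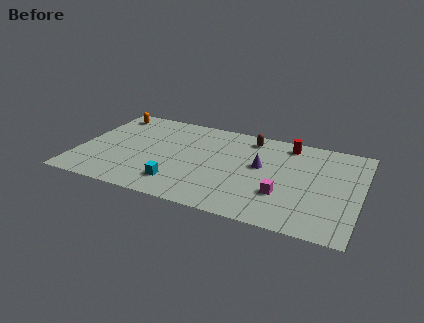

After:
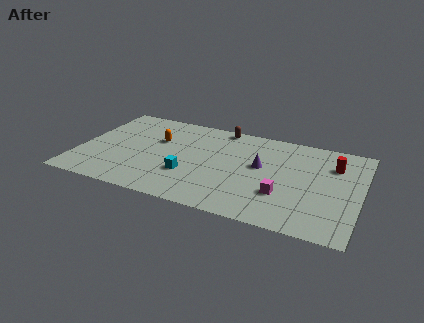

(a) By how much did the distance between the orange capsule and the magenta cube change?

-3.7

Before: roughly 12.1 units apart; after: 8.4. That's 3.7 units closer together.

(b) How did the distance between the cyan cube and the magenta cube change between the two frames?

-0.6

They were about 6.2 units apart before and 5.6 after — 0.6 units closer together.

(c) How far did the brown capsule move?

1.9

The brown capsule was near (9.9, 8.1) before and (8.1, 8.7) after, so it travelled √(1.8² + 0.6²) ≈ 1.9 units.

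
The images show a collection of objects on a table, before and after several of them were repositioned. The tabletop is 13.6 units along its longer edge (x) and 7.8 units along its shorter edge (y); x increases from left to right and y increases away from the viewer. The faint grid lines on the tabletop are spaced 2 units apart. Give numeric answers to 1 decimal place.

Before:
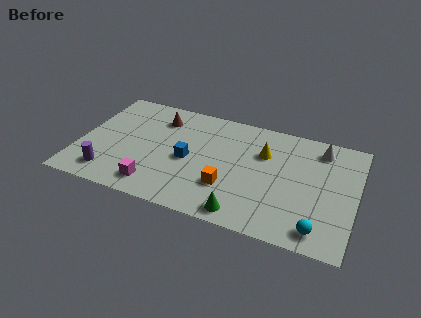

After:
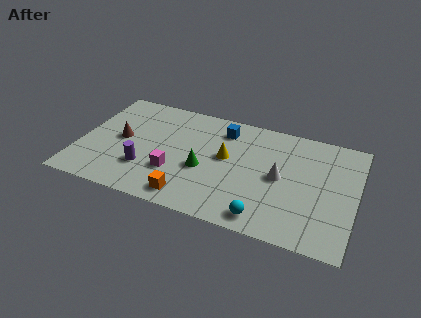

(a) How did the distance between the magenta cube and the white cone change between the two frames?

-4.0

The distance was about 9.3 in the first image and 5.3 in the second, so they moved 4.0 units closer together.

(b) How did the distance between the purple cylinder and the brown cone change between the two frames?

-2.9

The distance was about 5.1 in the first image and 2.2 in the second, so they moved 2.9 units closer together.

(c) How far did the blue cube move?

3.1

From (5.4, 3.6) to (6.9, 6.3), the blue cube covered √(1.5² + 2.7²) ≈ 3.1 units.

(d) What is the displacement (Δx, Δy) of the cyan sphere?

(-2.6, -0.1)

The cyan sphere started near (12.0, 1.1) and ended near (9.4, 1.0).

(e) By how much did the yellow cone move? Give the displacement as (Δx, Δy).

(-1.8, -0.9)

The yellow cone was at about (9.0, 5.3) and moved to about (7.2, 4.4).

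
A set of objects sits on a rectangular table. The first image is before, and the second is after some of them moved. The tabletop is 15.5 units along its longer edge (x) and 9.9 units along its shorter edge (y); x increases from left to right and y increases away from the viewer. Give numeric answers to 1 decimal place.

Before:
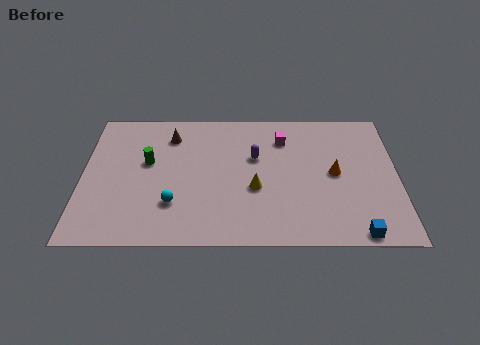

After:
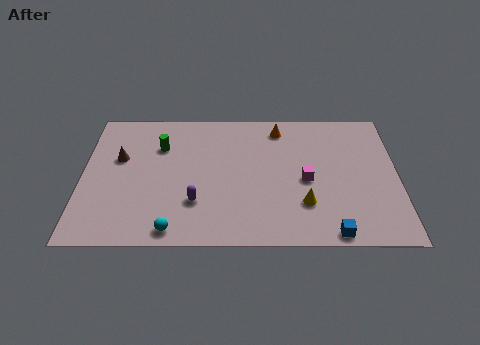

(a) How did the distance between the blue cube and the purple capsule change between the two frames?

-0.4

The distance was about 7.3 in the first image and 6.9 in the second, so they moved 0.4 units closer together.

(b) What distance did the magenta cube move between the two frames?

3.3

From (9.9, 7.6) to (11.0, 4.5), the magenta cube covered √(1.1² + 3.1²) ≈ 3.3 units.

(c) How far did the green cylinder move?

1.3

The green cylinder was near (3.2, 5.8) before and (3.8, 7.0) after, so it travelled √(0.6² + 1.2²) ≈ 1.3 units.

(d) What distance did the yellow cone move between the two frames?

2.6

The yellow cone was near (8.5, 3.9) before and (10.9, 2.8) after, so it travelled √(2.4² + 1.1²) ≈ 2.6 units.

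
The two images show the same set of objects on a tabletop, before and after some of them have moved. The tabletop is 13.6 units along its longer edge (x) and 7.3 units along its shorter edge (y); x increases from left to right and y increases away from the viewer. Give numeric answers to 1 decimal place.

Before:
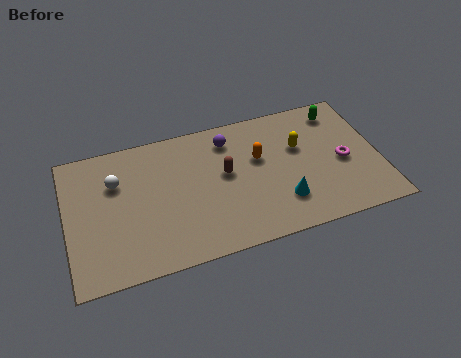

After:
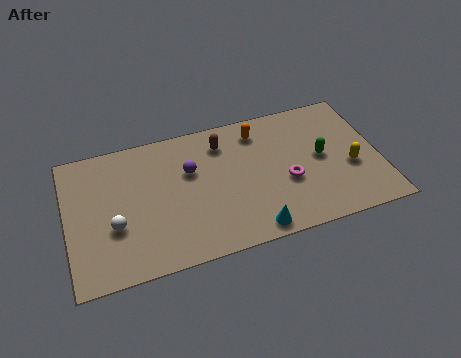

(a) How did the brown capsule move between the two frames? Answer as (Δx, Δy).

(0.0, 1.7)

From the two frames, the brown capsule sits at roughly (6.9, 4.1) before and (6.9, 5.8) after.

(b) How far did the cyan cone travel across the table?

1.8

From (9.2, 1.9) to (7.8, 0.8), the cyan cone covered √(1.4² + 1.1²) ≈ 1.8 units.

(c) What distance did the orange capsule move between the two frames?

1.5

The orange capsule moved from about (8.4, 4.5) to (8.5, 6.0), a distance of √(0.1² + 1.5²) ≈ 1.5.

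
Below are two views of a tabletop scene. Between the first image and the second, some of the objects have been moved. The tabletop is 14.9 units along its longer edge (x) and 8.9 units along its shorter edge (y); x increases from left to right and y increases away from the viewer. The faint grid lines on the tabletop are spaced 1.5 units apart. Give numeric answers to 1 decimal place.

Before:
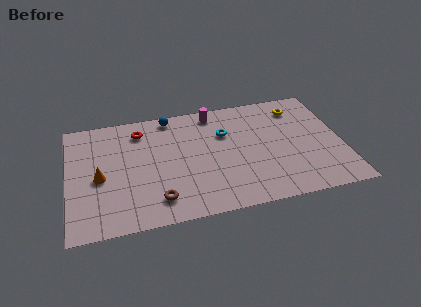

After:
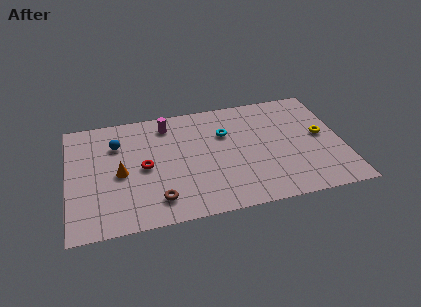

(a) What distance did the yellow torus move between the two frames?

2.7

The yellow torus was near (12.7, 7.2) before and (13.8, 4.7) after, so it travelled √(1.1² + 2.5²) ≈ 2.7 units.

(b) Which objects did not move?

the cyan torus and the brown torus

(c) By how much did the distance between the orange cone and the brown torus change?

-0.7

Before: roughly 3.8 units apart; after: 3.1. That's 0.7 units closer together.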